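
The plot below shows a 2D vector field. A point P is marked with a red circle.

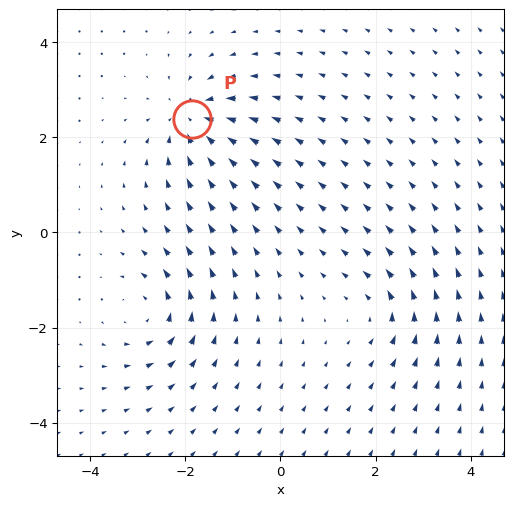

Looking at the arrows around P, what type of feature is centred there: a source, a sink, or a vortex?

sink

At P (-1.9, 2.4) the arrows converge inward. Divergence about -5, curl ≈0 — negative divergence with near-zero curl is a sink.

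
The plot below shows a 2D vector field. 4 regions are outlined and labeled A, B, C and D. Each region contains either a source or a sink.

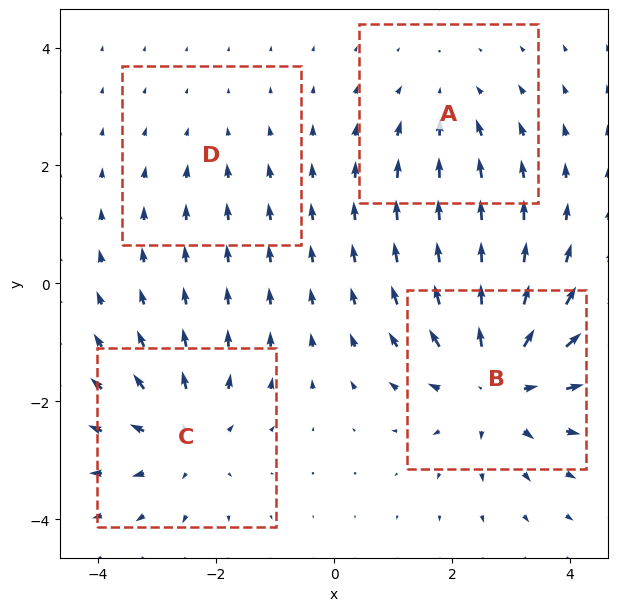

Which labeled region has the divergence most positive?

B

Divergence at each region's feature centre — A: about -3, B: about +6, C: about +5, D: about -2. Region B is most positive.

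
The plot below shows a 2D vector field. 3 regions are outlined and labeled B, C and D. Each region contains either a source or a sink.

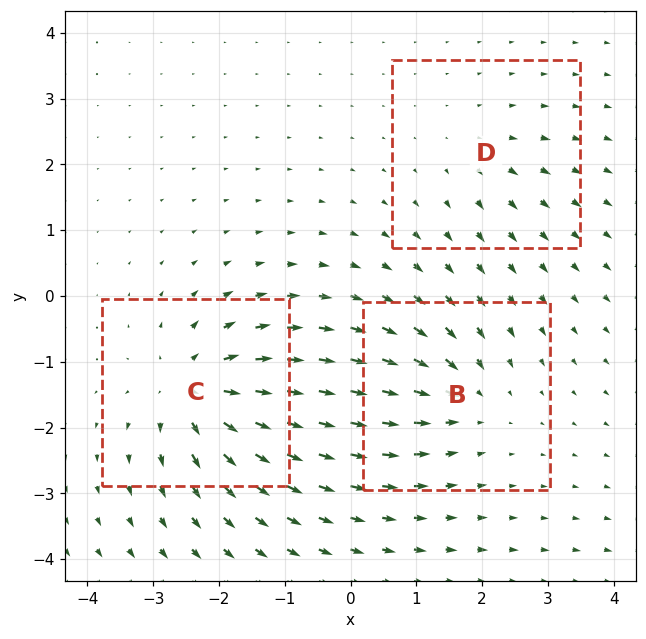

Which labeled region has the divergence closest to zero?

Divergence at each region's feature centre — B: about -4, C: about +6, D: about +2. Region D is closest to zero.

D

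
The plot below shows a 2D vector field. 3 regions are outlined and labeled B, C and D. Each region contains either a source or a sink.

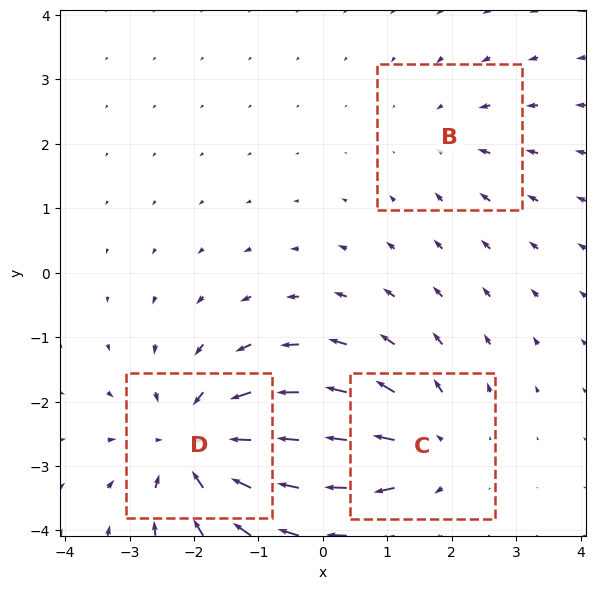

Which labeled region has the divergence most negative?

Divergence at each region's feature centre — B: about -2, C: about +3, D: about -4. Region D is most negative.

D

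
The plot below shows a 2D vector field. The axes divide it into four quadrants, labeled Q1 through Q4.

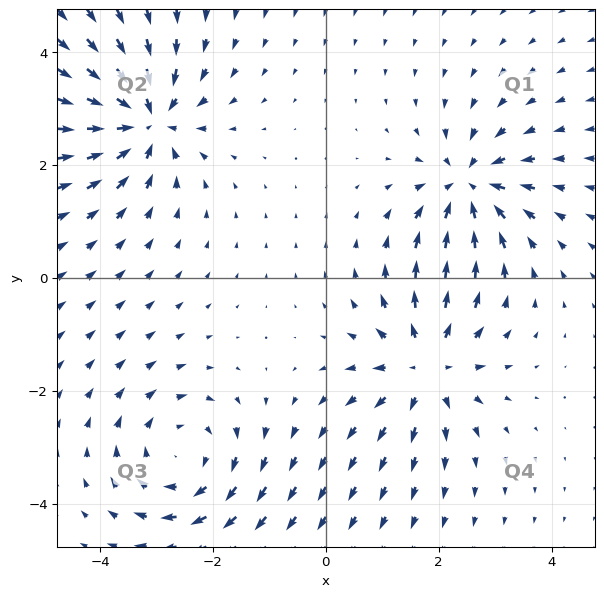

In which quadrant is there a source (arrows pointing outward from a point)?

The source sits at approximately (1.8, -1.6), which lies in quadrant Q4. The divergence there is about +5, positive as expected for a source.

Q4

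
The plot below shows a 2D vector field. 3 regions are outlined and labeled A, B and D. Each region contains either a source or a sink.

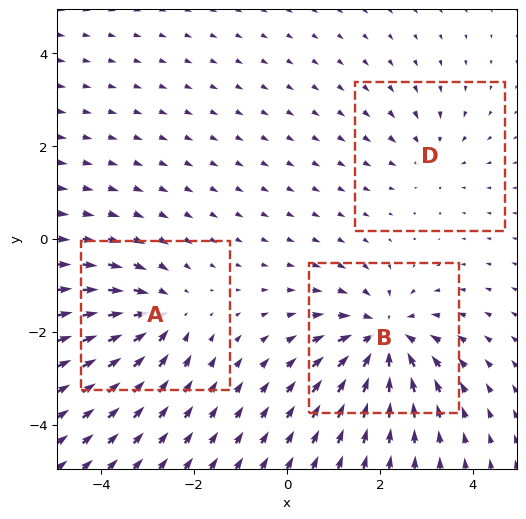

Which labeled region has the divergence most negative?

B

Divergence at each region's feature centre — A: about -3, B: about -5, D: about -2. Region B is most negative.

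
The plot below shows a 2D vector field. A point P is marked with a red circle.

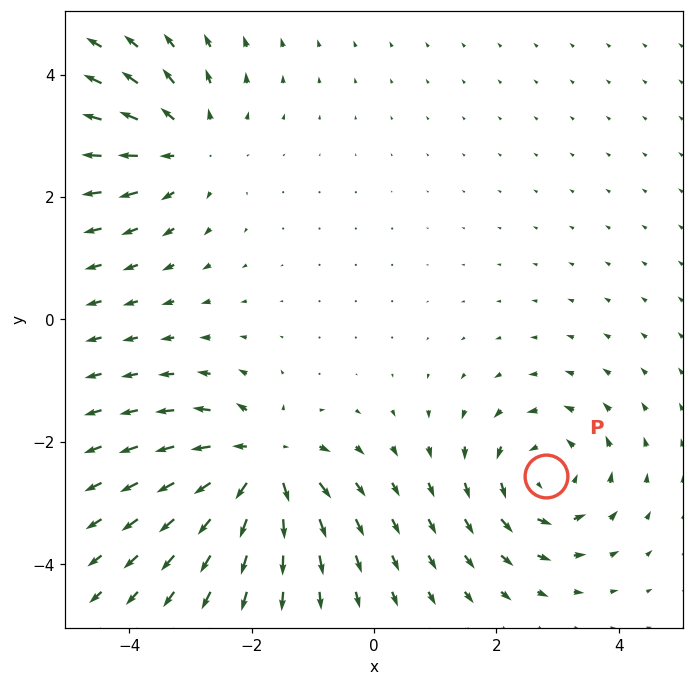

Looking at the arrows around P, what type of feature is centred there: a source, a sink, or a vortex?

At P (2.8, -2.6) the arrows circulate counterclockwise. Divergence ≈0, curl about +4 — near-zero divergence with nonzero curl is a vortex.

vortex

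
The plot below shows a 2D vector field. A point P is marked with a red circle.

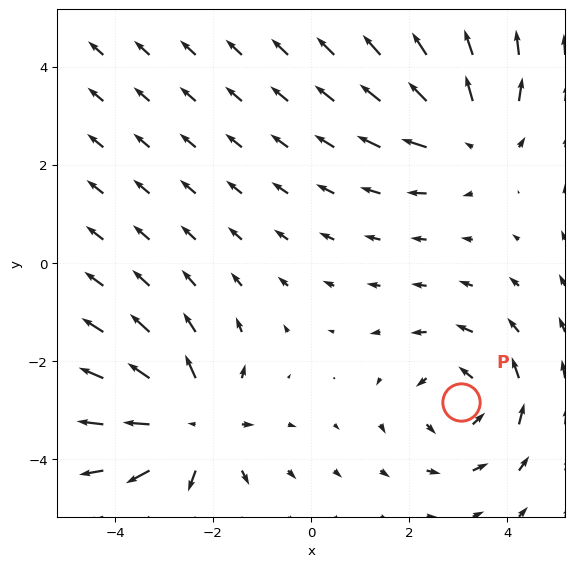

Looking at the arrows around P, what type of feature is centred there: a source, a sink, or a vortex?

vortex

At P (3.1, -2.8) the arrows circulate counterclockwise. Divergence ≈0, curl about +3 — near-zero divergence with nonzero curl is a vortex.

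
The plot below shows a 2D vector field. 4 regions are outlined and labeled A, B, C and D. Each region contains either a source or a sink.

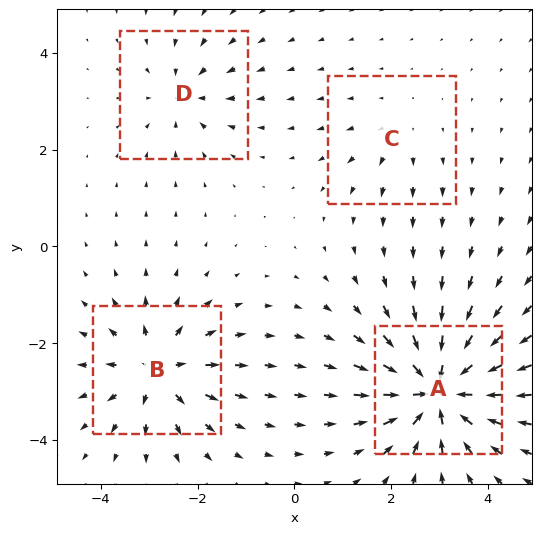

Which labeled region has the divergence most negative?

A

Divergence at each region's feature centre — A: about -9, B: about +6, C: about +2, D: about -4. Region A is most negative.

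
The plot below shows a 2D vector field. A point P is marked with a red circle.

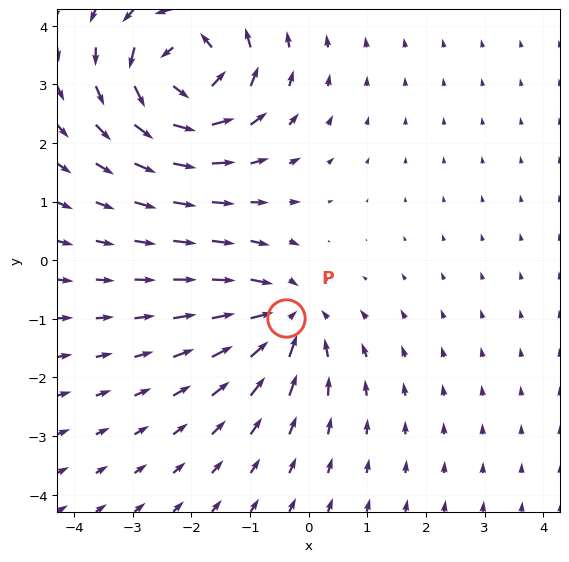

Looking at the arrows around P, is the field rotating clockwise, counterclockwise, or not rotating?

Near P at (-0.4, -1.0) the arrows show no circulation. The curl there is ≈0.

not rotating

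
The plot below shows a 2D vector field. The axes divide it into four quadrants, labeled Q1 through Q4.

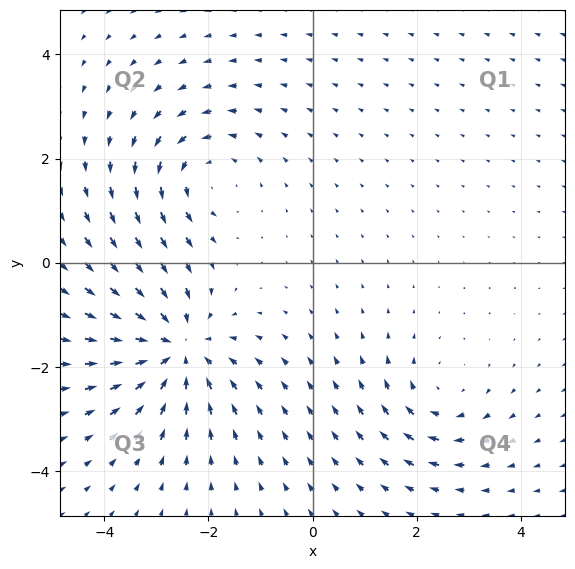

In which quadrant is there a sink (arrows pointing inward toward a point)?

The sink sits at approximately (-2.6, -1.6), which lies in quadrant Q3. The divergence there is about -5, negative as expected for a sink.

Q3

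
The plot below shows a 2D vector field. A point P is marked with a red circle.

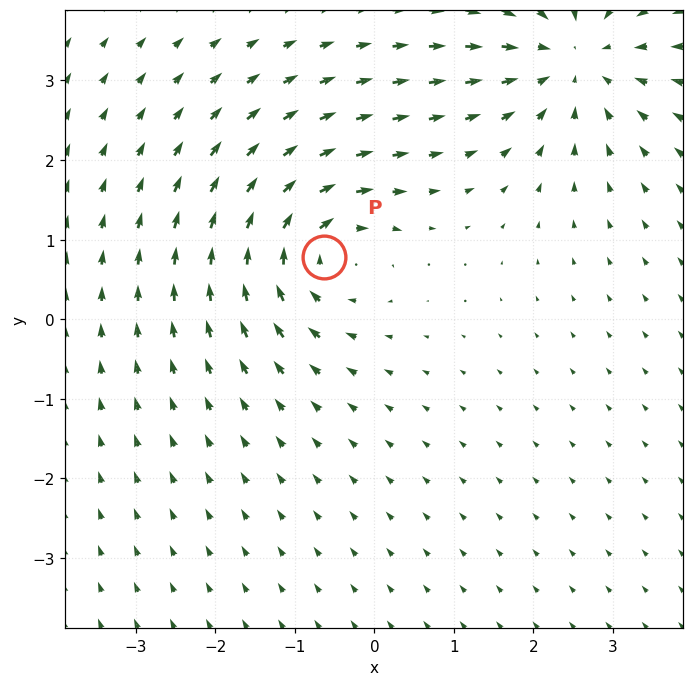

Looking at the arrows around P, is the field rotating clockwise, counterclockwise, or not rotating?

clockwise

Near P at (-0.6, 0.8) the arrows circulate clockwise. The curl (z-component) there is about -5; negative curl means clockwise rotation.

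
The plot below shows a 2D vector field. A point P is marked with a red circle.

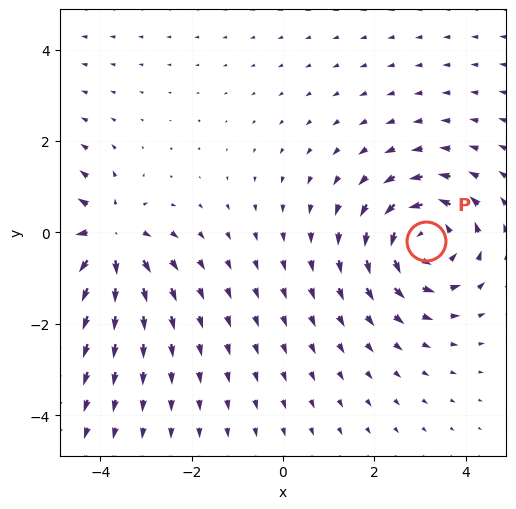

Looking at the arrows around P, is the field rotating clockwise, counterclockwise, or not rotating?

counterclockwise

Near P at (3.1, -0.2) the arrows circulate counterclockwise. The curl (z-component) there is about +5; positive curl means counterclockwise rotation.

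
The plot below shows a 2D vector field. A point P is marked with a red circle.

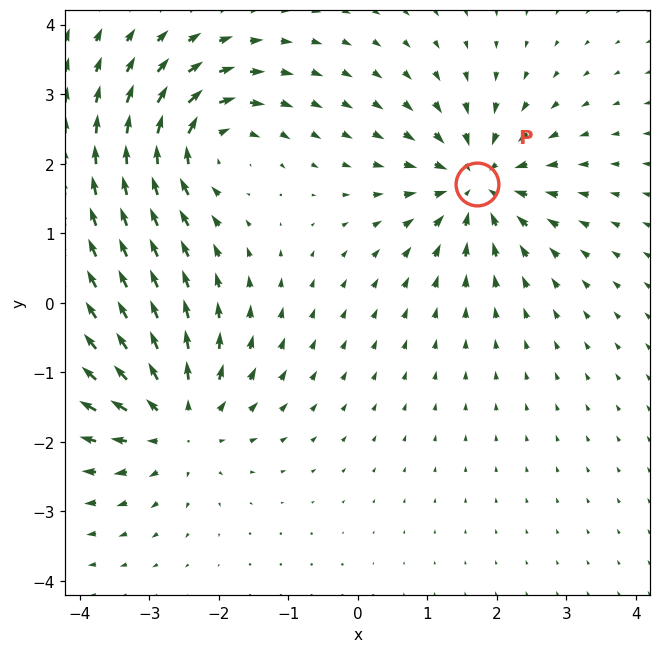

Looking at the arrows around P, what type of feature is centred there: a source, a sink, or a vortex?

At P (1.7, 1.7) the arrows converge inward. Divergence about -6, curl ≈0 — negative divergence with near-zero curl is a sink.

sink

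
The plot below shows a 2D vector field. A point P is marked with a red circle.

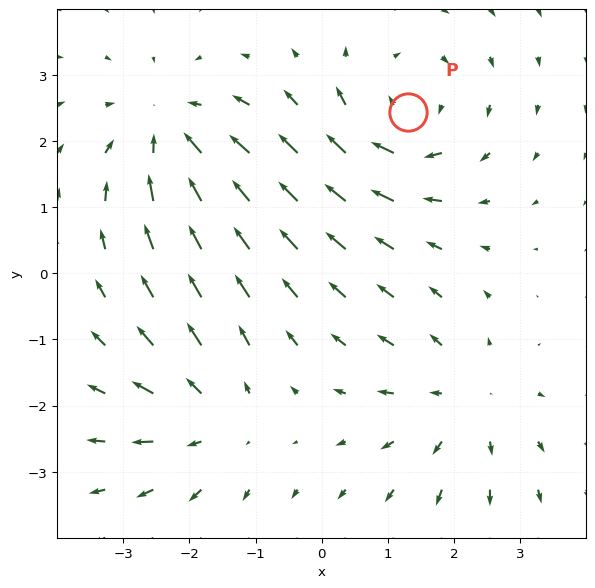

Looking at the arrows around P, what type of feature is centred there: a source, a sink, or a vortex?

vortex

At P (1.3, 2.4) the arrows circulate clockwise. Divergence ≈0, curl about -3 — near-zero divergence with nonzero curl is a vortex.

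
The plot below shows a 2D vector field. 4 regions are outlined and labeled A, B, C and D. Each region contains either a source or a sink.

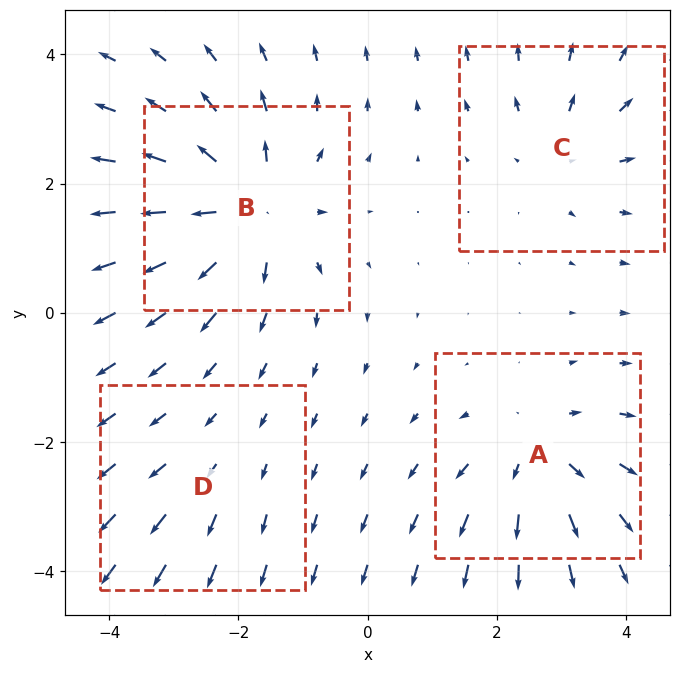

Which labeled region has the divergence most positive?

Divergence at each region's feature centre — A: about +5, B: about +7, C: about +4, D: about +2. Region B is most positive.

B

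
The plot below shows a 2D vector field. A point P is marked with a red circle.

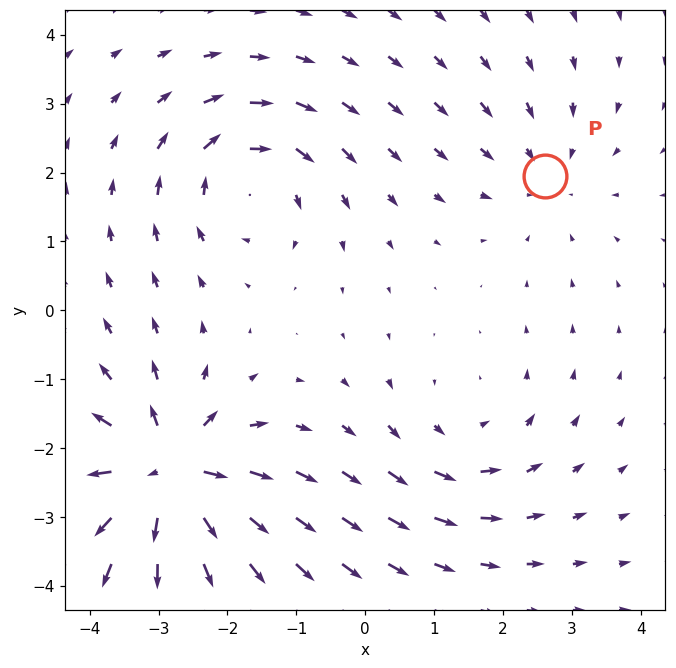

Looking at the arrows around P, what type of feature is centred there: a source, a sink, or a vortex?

At P (2.6, 1.9) the arrows converge inward. Divergence about -2, curl ≈0 — negative divergence with near-zero curl is a sink.

sink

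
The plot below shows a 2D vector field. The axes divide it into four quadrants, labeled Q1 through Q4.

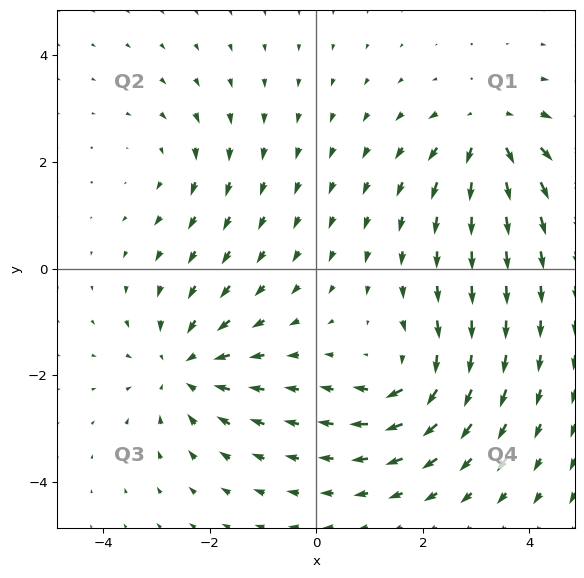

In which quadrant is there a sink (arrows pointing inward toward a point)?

The sink sits at approximately (-2.5, -1.9), which lies in quadrant Q3. The divergence there is about -4, negative as expected for a sink.

Q3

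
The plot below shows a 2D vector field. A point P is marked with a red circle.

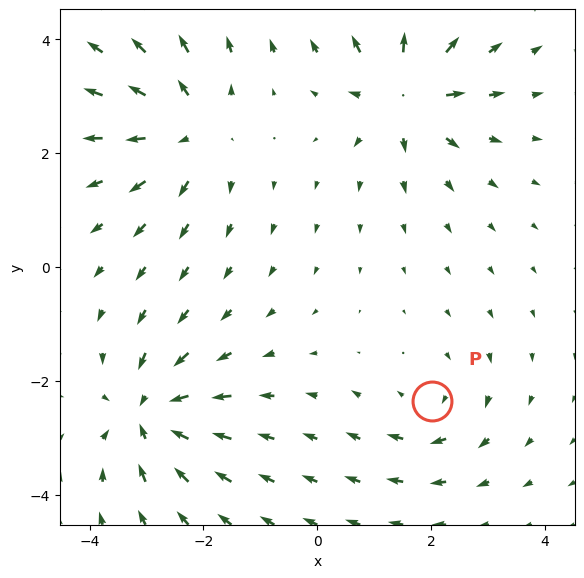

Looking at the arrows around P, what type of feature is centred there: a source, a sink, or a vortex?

At P (2.0, -2.3) the arrows circulate clockwise. Divergence ≈0, curl about -3 — near-zero divergence with nonzero curl is a vortex.

vortex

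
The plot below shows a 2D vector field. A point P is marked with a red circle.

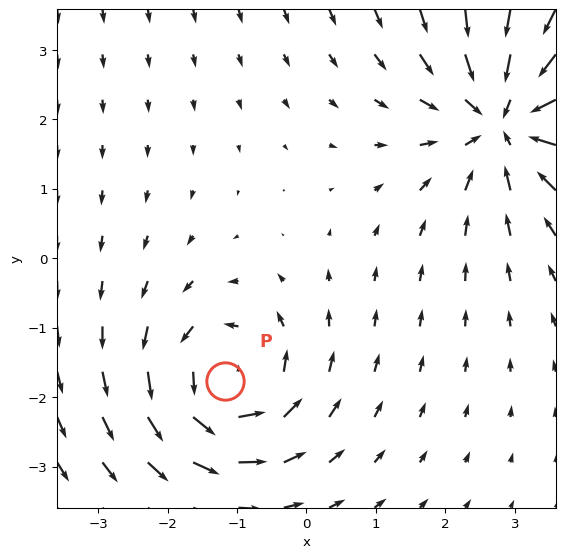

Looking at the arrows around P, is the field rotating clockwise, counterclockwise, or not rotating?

counterclockwise

Near P at (-1.2, -1.8) the arrows circulate counterclockwise. The curl (z-component) there is about +4; positive curl means counterclockwise rotation.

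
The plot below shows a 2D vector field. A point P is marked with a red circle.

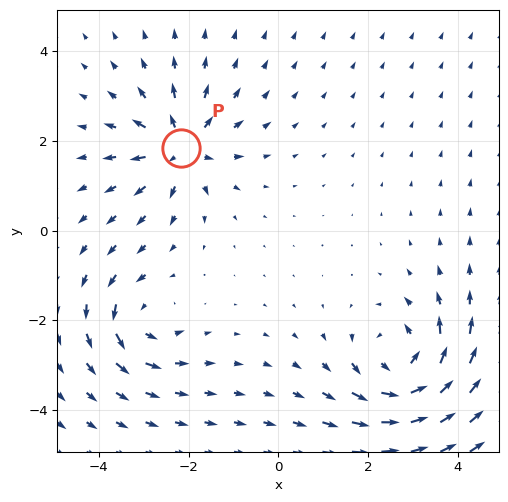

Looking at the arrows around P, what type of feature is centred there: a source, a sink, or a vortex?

source

At P (-2.2, 1.8) the arrows spread outward. Divergence about +4, curl ≈0 — positive divergence with near-zero curl is a source.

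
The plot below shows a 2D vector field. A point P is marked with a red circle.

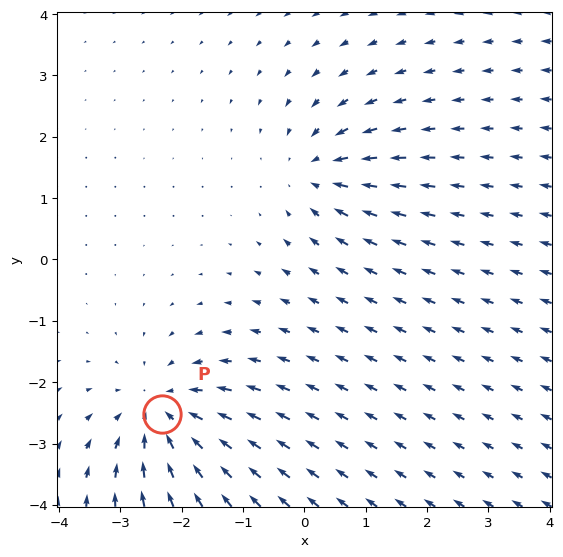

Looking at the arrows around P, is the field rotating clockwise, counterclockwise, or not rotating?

not rotating

Near P at (-2.3, -2.5) the arrows show no circulation. The curl there is ≈0.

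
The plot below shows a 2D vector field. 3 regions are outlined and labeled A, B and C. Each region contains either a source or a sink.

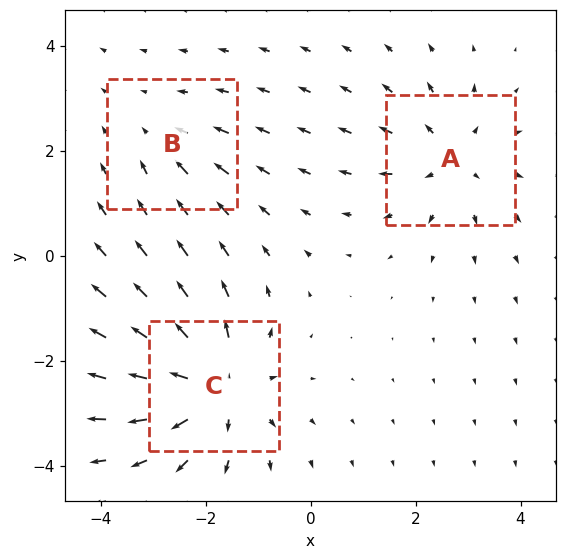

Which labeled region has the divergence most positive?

C

Divergence at each region's feature centre — A: about +3, B: about -2, C: about +4. Region C is most positive.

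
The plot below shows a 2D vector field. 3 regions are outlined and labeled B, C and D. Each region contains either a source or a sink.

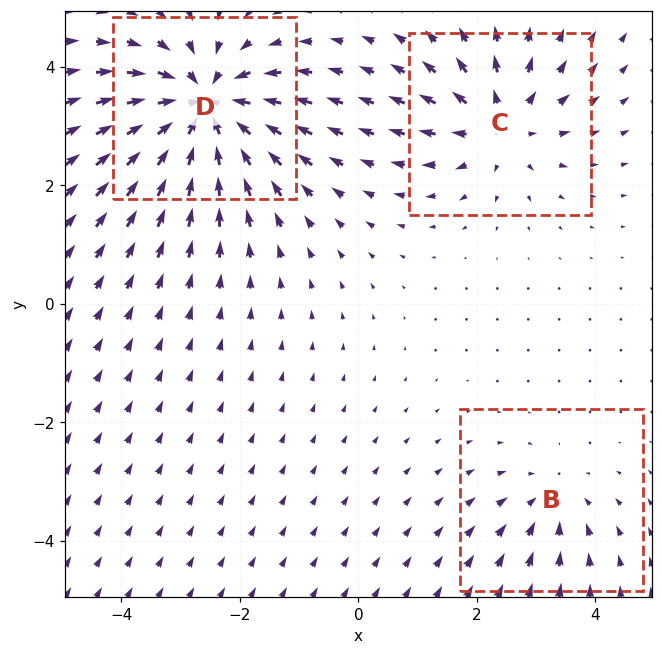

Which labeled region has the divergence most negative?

D

Divergence at each region's feature centre — B: about -2, C: about +4, D: about -6. Region D is most negative.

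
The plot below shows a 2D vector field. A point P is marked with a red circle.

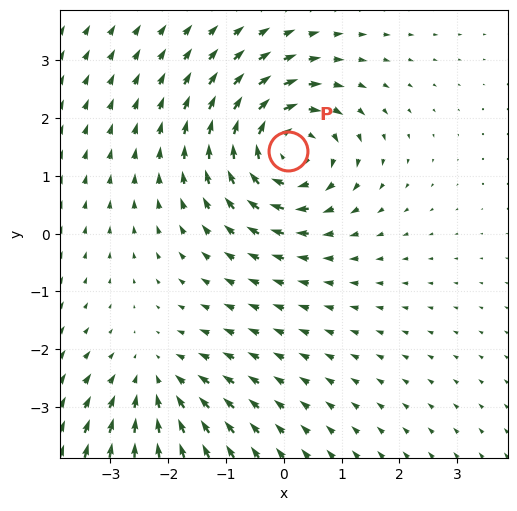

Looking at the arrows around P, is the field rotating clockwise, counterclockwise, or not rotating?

Near P at (0.1, 1.4) the arrows circulate clockwise. The curl (z-component) there is about -5; negative curl means clockwise rotation.

clockwise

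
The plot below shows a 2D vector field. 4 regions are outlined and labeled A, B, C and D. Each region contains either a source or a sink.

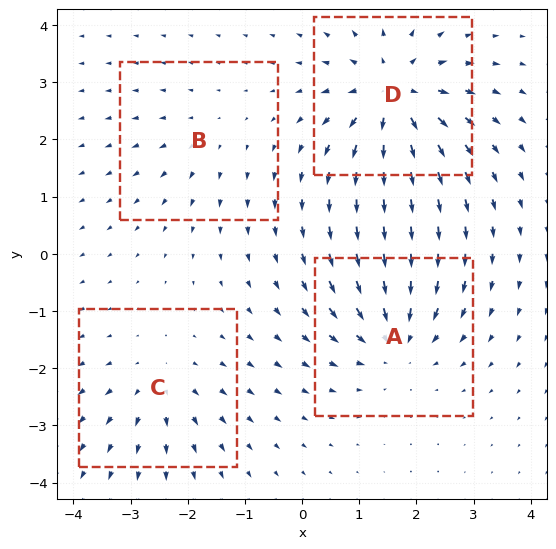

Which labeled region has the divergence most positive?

Divergence at each region's feature centre — A: about -6, B: about +2, C: about +4, D: about +8. Region D is most positive.

D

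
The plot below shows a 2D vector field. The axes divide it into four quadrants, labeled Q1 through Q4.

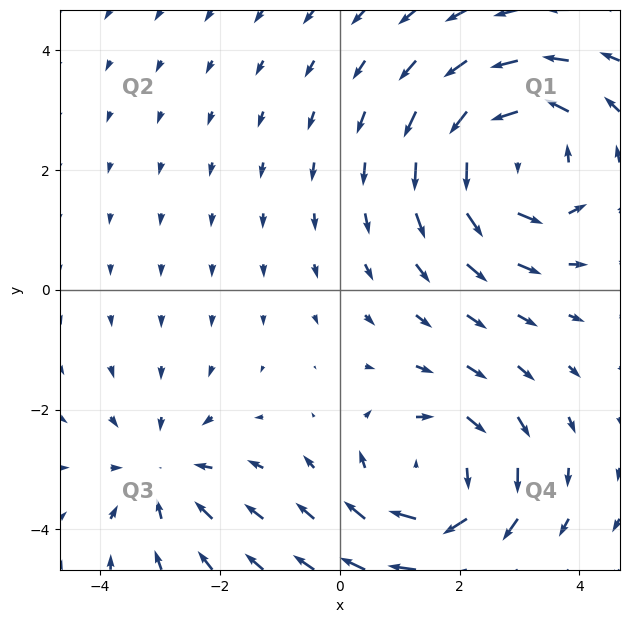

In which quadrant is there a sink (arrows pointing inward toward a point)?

Q3

The sink sits at approximately (-3.0, -3.1), which lies in quadrant Q3. The divergence there is about -3, negative as expected for a sink.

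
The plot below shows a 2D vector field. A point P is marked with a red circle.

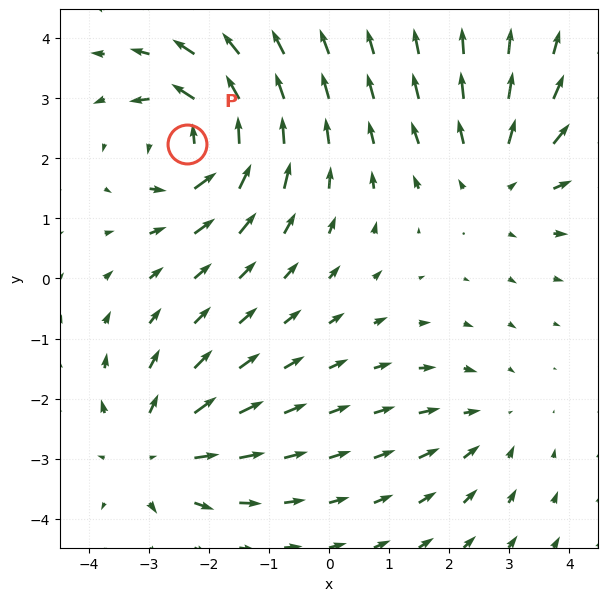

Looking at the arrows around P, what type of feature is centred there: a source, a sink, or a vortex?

vortex

At P (-2.4, 2.2) the arrows circulate counterclockwise. Divergence ≈0, curl about +7 — near-zero divergence with nonzero curl is a vortex.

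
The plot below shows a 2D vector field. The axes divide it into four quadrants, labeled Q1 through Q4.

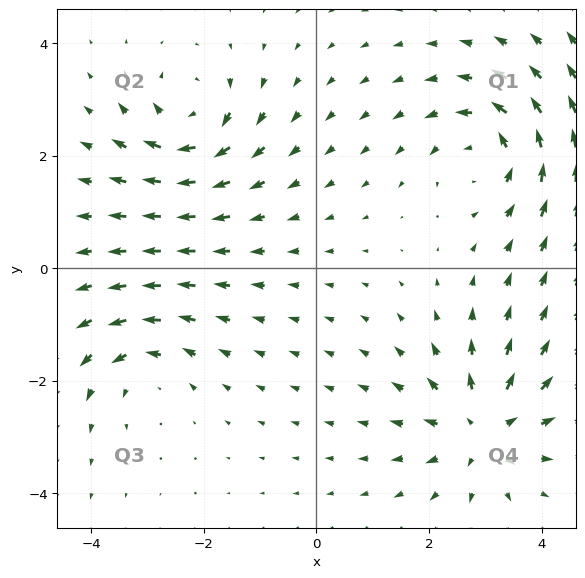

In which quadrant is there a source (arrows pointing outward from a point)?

Q4

The source sits at approximately (3.0, -2.9), which lies in quadrant Q4. The divergence there is about +5, positive as expected for a source.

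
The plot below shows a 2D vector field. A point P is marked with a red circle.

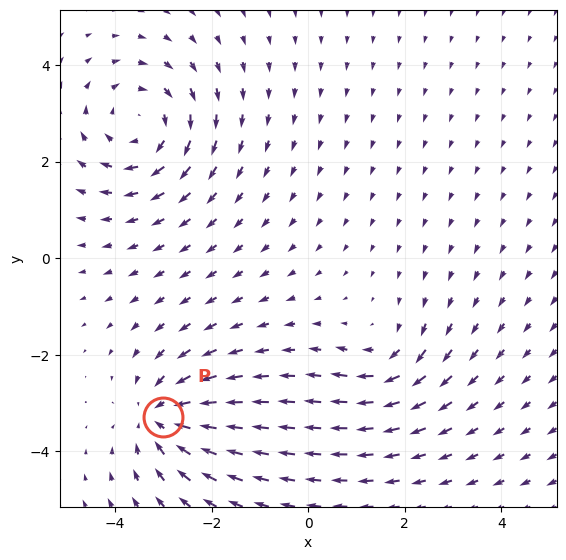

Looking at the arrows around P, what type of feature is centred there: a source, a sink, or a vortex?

At P (-3.0, -3.3) the arrows converge inward. Divergence about -5, curl ≈0 — negative divergence with near-zero curl is a sink.

sink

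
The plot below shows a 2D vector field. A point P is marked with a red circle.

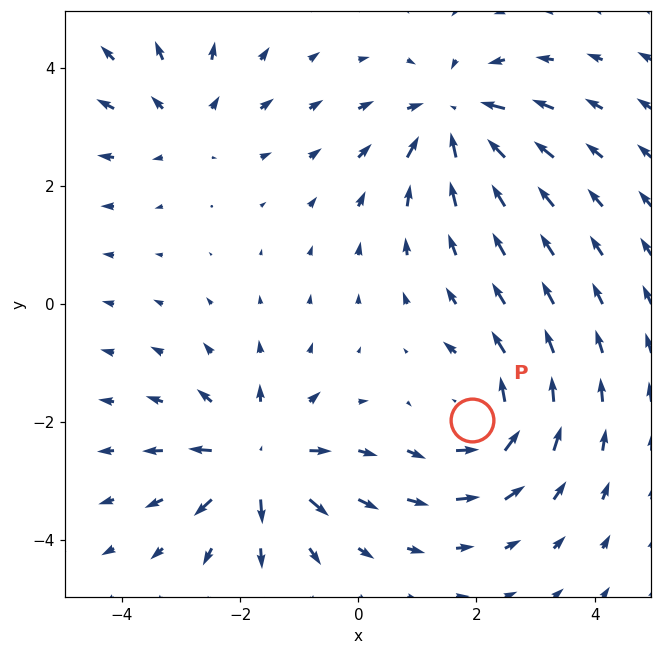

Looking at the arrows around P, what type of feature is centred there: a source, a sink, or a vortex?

vortex

At P (1.9, -2.0) the arrows circulate counterclockwise. Divergence ≈0, curl about +5 — near-zero divergence with nonzero curl is a vortex.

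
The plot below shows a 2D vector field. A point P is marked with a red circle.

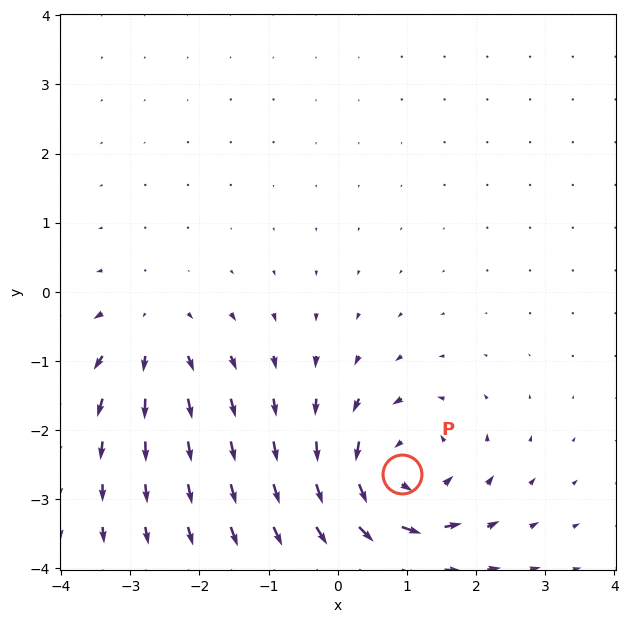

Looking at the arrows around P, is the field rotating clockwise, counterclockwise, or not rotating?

Near P at (0.9, -2.6) the arrows circulate counterclockwise. The curl (z-component) there is about +5; positive curl means counterclockwise rotation.

counterclockwise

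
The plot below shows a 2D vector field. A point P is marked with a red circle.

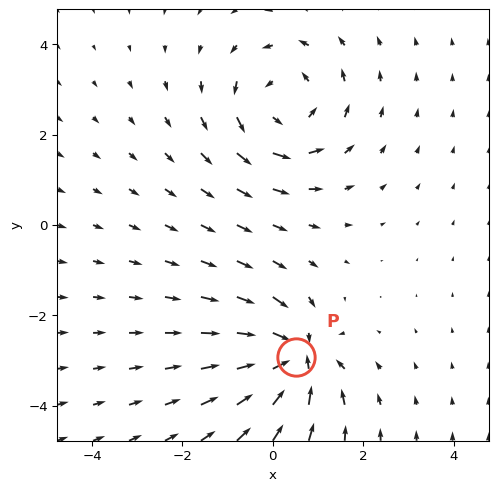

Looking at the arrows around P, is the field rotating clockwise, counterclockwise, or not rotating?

Near P at (0.5, -2.9) the arrows show no circulation. The curl there is ≈0.

not rotating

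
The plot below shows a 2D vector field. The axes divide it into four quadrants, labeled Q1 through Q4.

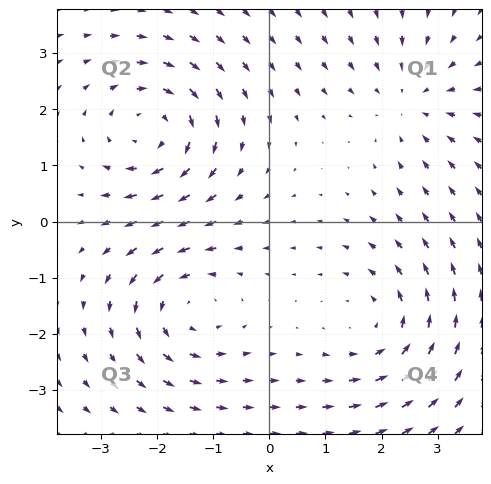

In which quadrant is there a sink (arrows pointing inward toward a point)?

Q1

The sink sits at approximately (2.5, 2.2), which lies in quadrant Q1. The divergence there is about -3, negative as expected for a sink.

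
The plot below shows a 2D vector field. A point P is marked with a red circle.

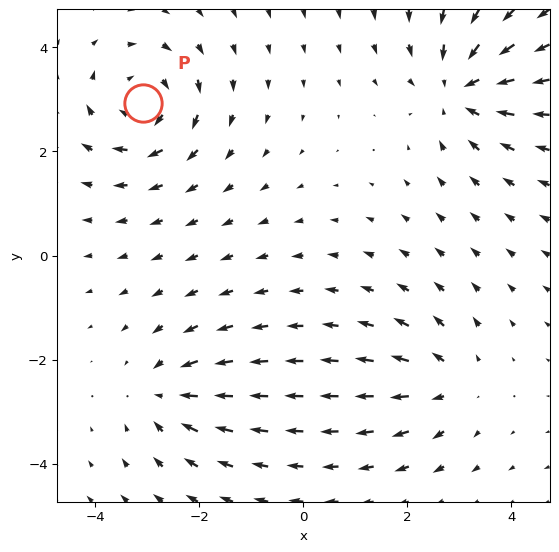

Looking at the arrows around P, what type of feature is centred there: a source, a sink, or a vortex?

At P (-3.1, 2.9) the arrows circulate clockwise. Divergence ≈0, curl about -5 — near-zero divergence with nonzero curl is a vortex.

vortex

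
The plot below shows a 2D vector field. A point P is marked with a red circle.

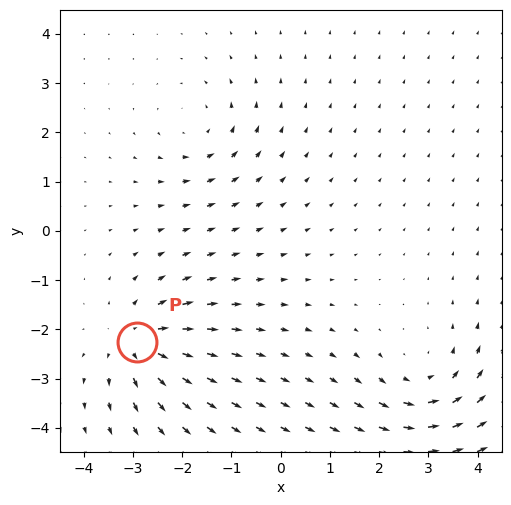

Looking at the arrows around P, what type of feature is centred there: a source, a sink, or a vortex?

source

At P (-2.9, -2.3) the arrows spread outward. Divergence about +5, curl ≈0 — positive divergence with near-zero curl is a source.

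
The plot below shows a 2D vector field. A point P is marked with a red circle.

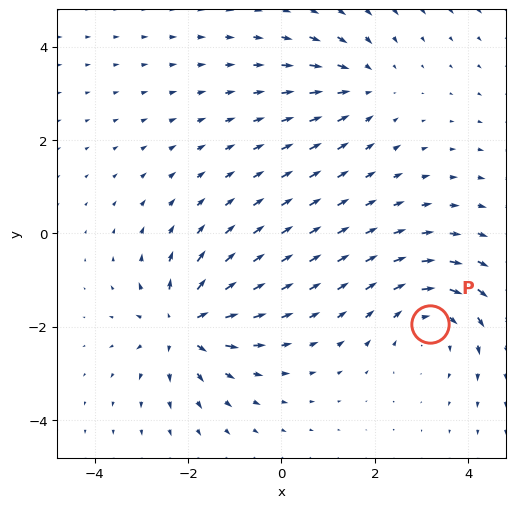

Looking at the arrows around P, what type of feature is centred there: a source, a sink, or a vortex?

At P (3.2, -2.0) the arrows circulate clockwise. Divergence ≈0, curl about -4 — near-zero divergence with nonzero curl is a vortex.

vortex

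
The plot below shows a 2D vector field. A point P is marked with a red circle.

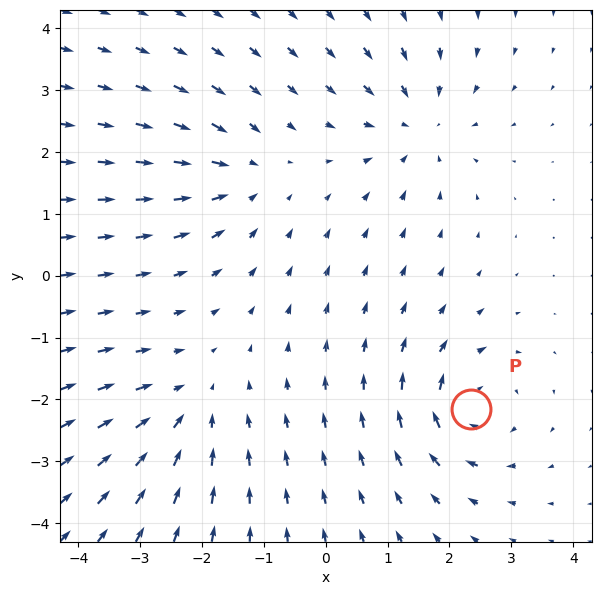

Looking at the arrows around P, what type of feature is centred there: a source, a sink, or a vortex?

At P (2.4, -2.2) the arrows circulate clockwise. Divergence ≈0, curl about -5 — near-zero divergence with nonzero curl is a vortex.

vortex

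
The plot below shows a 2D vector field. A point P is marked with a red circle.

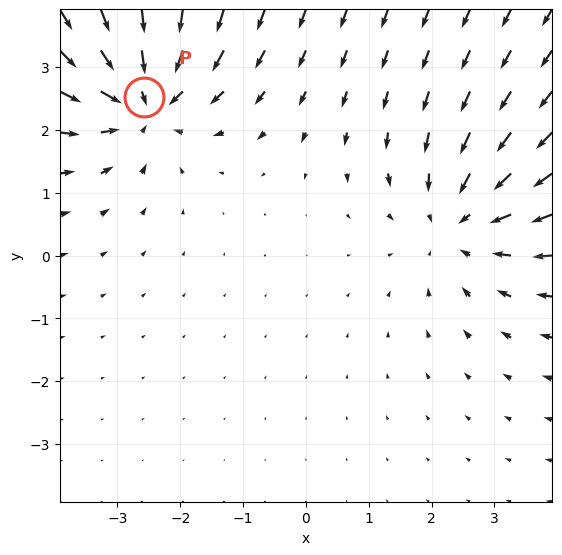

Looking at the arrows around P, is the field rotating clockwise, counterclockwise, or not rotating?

not rotating

Near P at (-2.6, 2.5) the arrows show no circulation. The curl there is ≈0.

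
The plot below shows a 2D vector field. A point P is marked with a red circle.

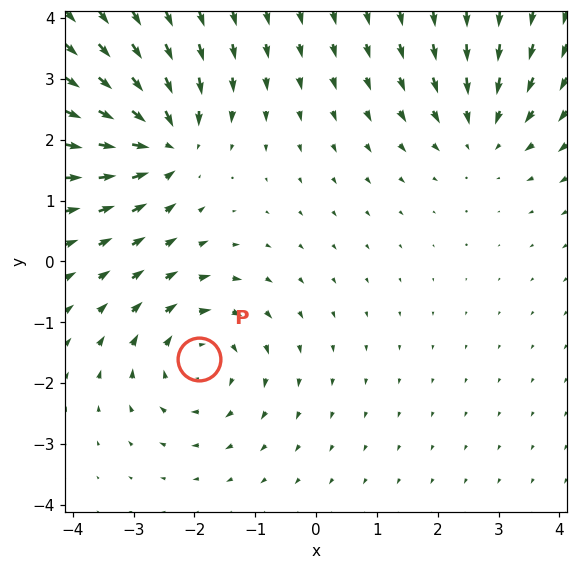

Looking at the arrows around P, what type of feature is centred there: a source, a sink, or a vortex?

vortex

At P (-1.9, -1.6) the arrows circulate clockwise. Divergence ≈0, curl about -4 — near-zero divergence with nonzero curl is a vortex.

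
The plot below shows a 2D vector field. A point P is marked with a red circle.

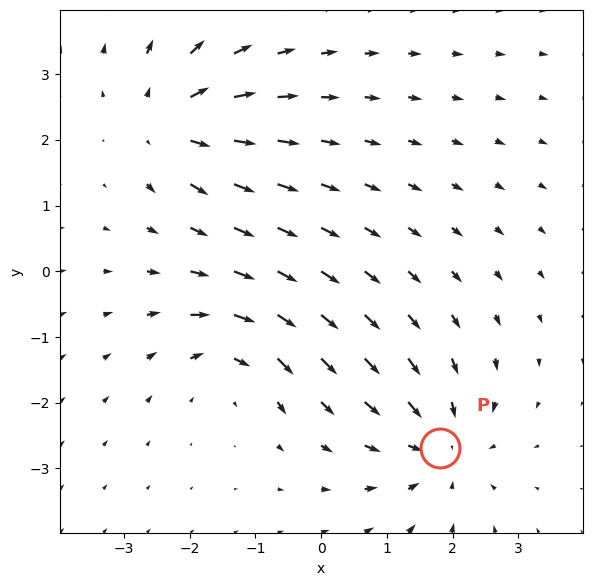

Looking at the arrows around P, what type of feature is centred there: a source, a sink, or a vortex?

At P (1.8, -2.7) the arrows converge inward. Divergence about -4, curl ≈0 — negative divergence with near-zero curl is a sink.

sink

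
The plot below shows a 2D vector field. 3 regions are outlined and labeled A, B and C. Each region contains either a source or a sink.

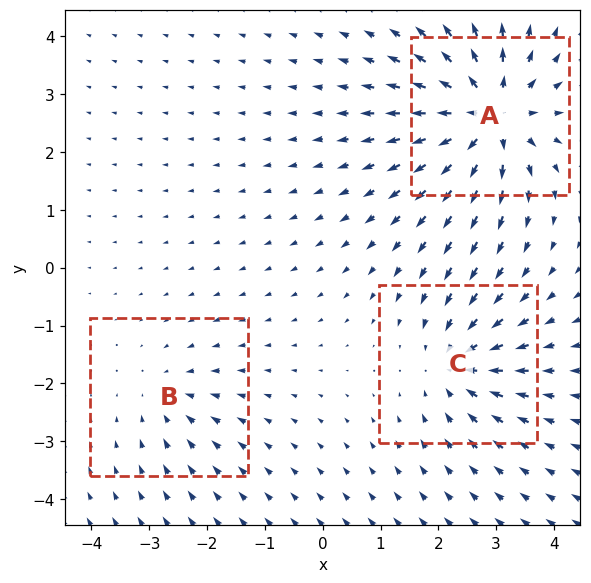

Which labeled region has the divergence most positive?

A

Divergence at each region's feature centre — A: about +6, B: about -2, C: about -4. Region A is most positive.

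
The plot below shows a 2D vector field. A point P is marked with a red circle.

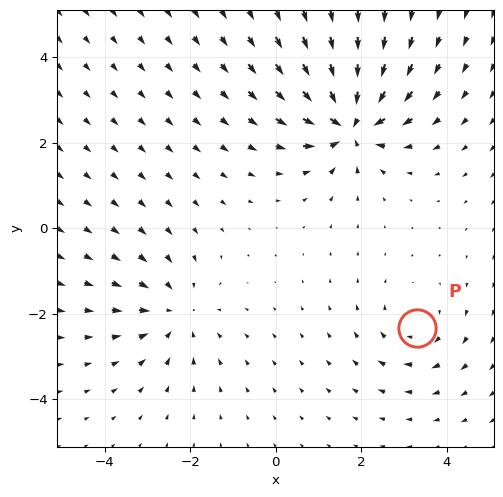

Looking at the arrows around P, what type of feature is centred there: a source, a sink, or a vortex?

vortex

At P (3.3, -2.3) the arrows circulate clockwise. Divergence ≈0, curl about -3 — near-zero divergence with nonzero curl is a vortex.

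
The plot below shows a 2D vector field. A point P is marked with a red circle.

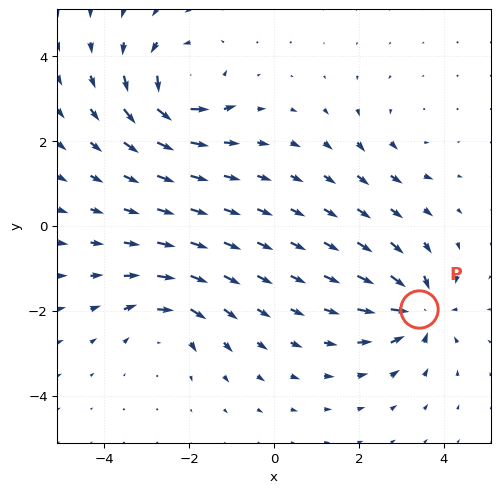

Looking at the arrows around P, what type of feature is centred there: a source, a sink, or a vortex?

sink

At P (3.4, -2.0) the arrows converge inward. Divergence about -7, curl ≈0 — negative divergence with near-zero curl is a sink.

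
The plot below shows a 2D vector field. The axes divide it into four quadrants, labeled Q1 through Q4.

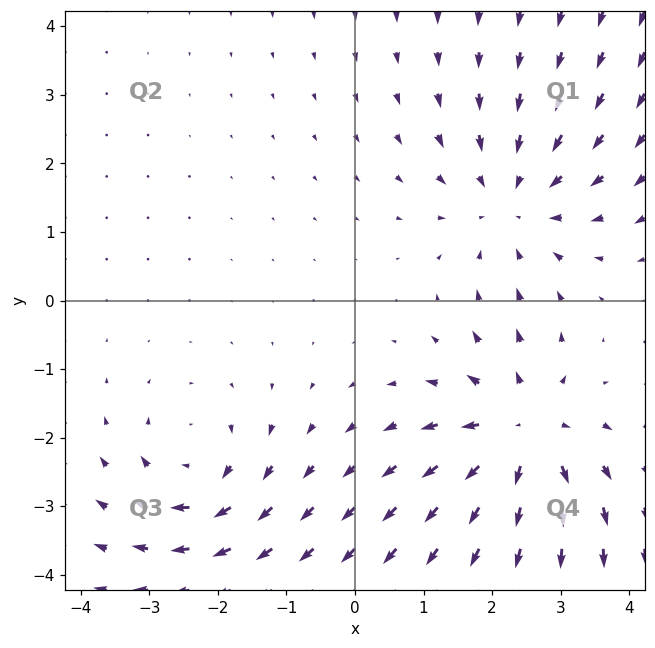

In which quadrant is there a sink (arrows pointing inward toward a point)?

The sink sits at approximately (2.3, 1.4), which lies in quadrant Q1. The divergence there is about -3, negative as expected for a sink.

Q1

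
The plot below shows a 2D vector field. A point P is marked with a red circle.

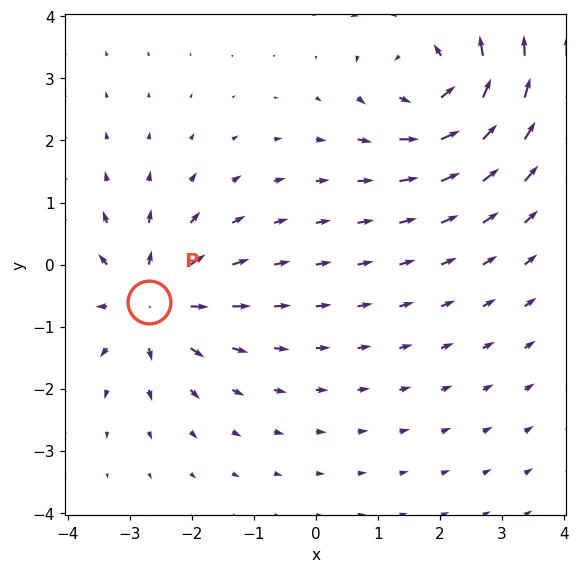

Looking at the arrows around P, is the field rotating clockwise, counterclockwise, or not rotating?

not rotating

Near P at (-2.7, -0.6) the arrows show no circulation. The curl there is ≈0.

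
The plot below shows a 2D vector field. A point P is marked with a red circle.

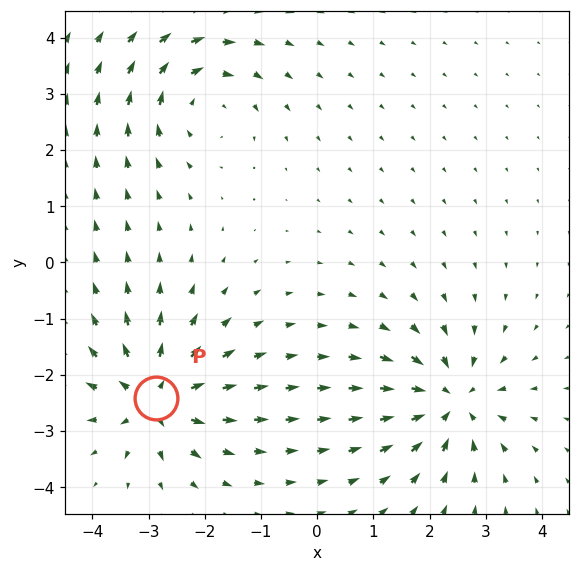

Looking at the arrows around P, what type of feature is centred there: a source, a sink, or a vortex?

source

At P (-2.9, -2.4) the arrows spread outward. Divergence about +7, curl ≈0 — positive divergence with near-zero curl is a source.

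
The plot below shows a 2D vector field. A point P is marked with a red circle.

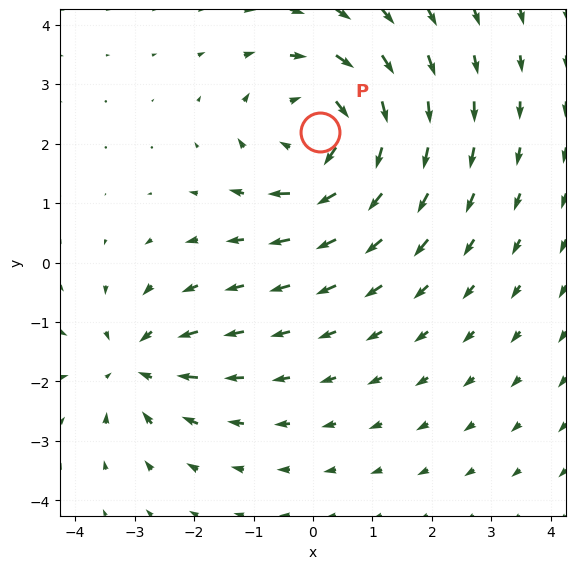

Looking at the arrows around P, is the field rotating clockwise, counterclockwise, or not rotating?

clockwise

Near P at (0.1, 2.2) the arrows circulate clockwise. The curl (z-component) there is about -4; negative curl means clockwise rotation.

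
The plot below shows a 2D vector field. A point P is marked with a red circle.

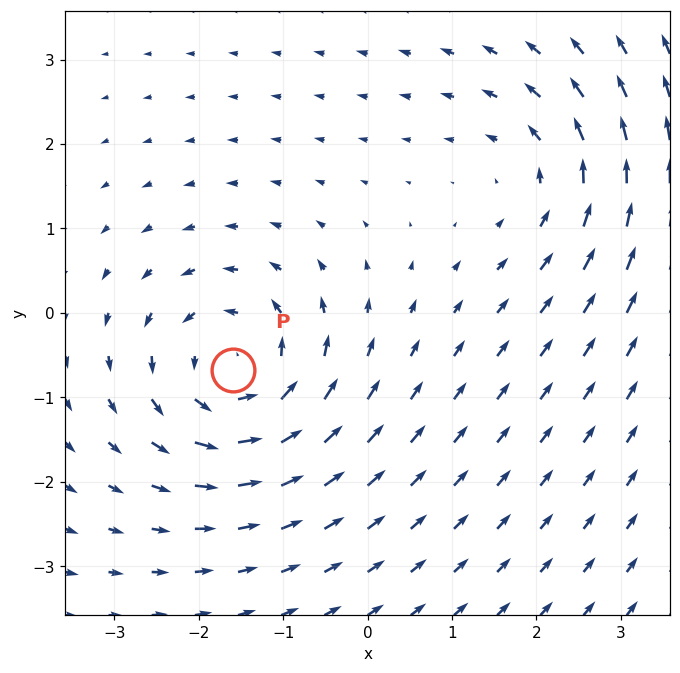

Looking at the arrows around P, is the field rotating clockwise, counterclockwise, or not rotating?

Near P at (-1.6, -0.7) the arrows circulate counterclockwise. The curl (z-component) there is about +6; positive curl means counterclockwise rotation.

counterclockwise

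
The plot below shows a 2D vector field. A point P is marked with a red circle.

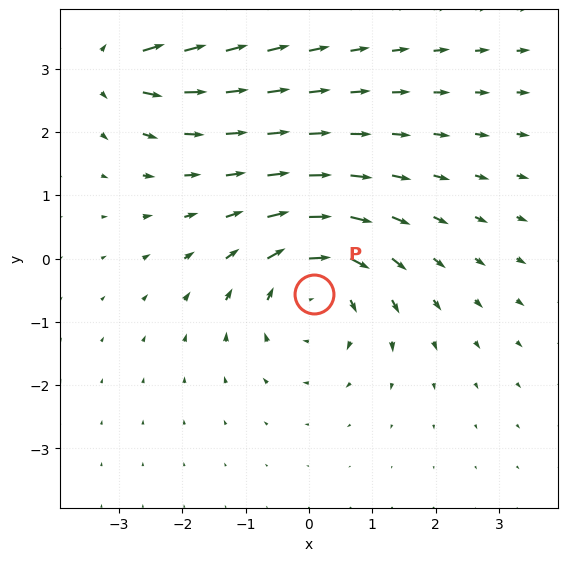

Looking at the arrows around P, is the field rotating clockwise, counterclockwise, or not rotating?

clockwise

Near P at (0.1, -0.6) the arrows circulate clockwise. The curl (z-component) there is about -4; negative curl means clockwise rotation.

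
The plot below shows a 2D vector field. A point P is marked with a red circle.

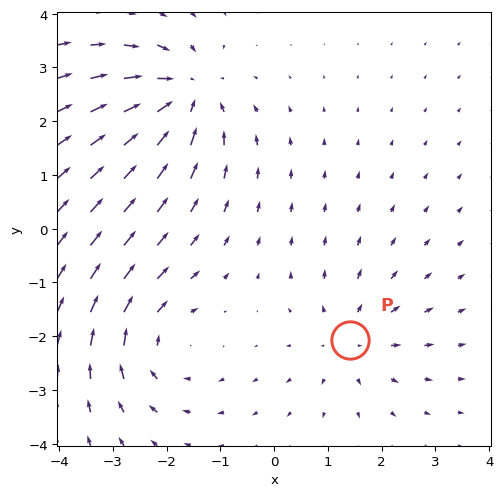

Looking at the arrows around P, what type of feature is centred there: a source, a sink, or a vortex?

At P (1.4, -2.1) the arrows spread outward. Divergence about +3, curl ≈0 — positive divergence with near-zero curl is a source.

source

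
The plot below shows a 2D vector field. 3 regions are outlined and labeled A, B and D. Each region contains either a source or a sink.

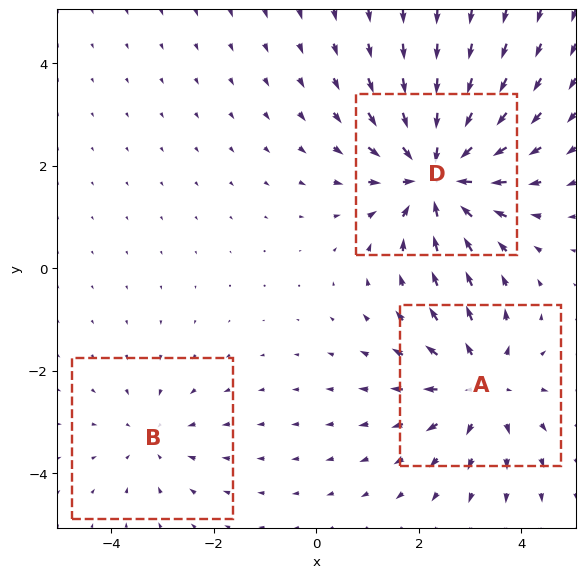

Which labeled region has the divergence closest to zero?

Divergence at each region's feature centre — A: about +3, B: about -2, D: about -5. Region B is closest to zero.

B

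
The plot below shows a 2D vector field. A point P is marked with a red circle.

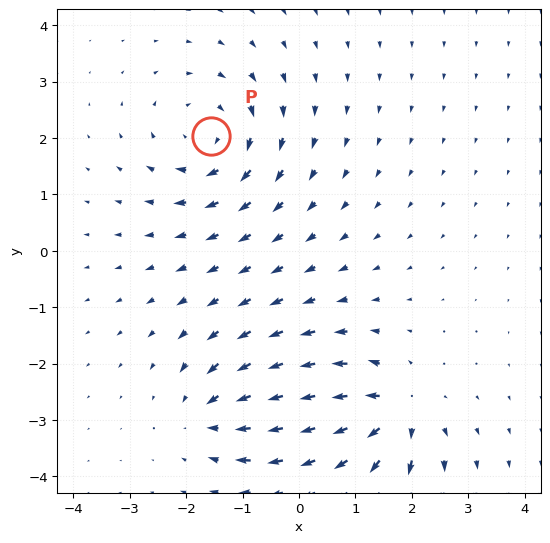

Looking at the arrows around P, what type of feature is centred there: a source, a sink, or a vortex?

At P (-1.6, 2.0) the arrows circulate clockwise. Divergence ≈0, curl about -5 — near-zero divergence with nonzero curl is a vortex.

vortex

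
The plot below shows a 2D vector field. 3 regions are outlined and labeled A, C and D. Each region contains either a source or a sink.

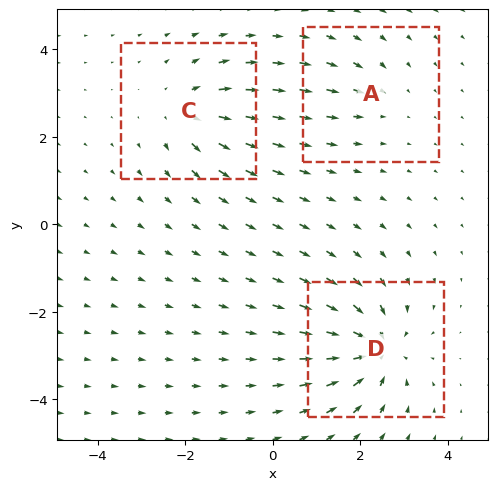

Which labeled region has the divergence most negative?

Divergence at each region's feature centre — A: about -2, C: about +4, D: about -6. Region D is most negative.

D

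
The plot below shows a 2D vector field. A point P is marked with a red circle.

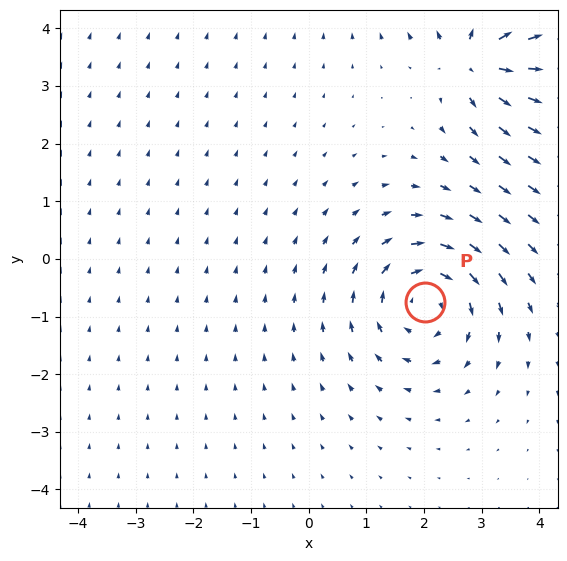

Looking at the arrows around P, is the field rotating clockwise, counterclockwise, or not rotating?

clockwise

Near P at (2.0, -0.7) the arrows circulate clockwise. The curl (z-component) there is about -5; negative curl means clockwise rotation.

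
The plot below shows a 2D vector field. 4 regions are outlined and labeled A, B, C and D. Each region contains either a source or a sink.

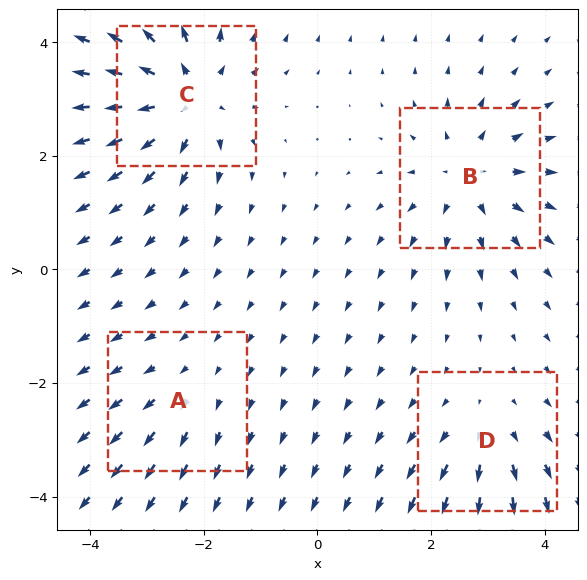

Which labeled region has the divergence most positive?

Divergence at each region's feature centre — A: about +2, B: about +5, C: about +7, D: about +3. Region C is most positive.

C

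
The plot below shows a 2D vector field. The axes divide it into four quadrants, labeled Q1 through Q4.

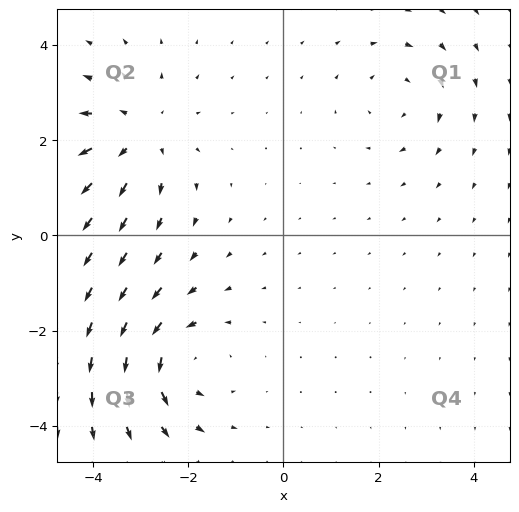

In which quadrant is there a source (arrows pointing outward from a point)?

Q2

The source sits at approximately (-3.1, 2.1), which lies in quadrant Q2. The divergence there is about +4, positive as expected for a source.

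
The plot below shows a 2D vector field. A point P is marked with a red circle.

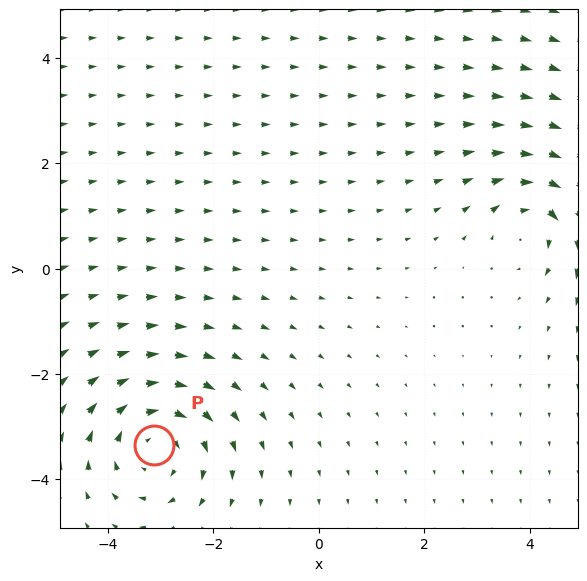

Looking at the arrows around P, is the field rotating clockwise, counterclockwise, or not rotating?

Near P at (-3.1, -3.3) the arrows circulate clockwise. The curl (z-component) there is about -4; negative curl means clockwise rotation.

clockwise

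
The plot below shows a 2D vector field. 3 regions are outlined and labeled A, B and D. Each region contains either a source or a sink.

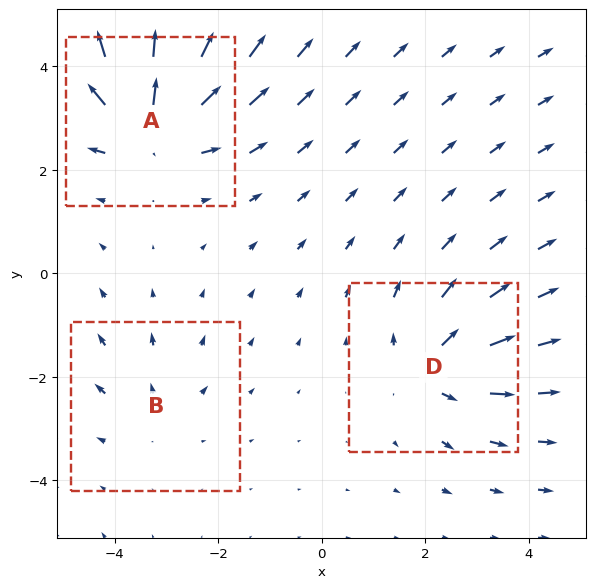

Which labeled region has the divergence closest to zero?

B

Divergence at each region's feature centre — A: about +6, B: about +2, D: about +4. Region B is closest to zero.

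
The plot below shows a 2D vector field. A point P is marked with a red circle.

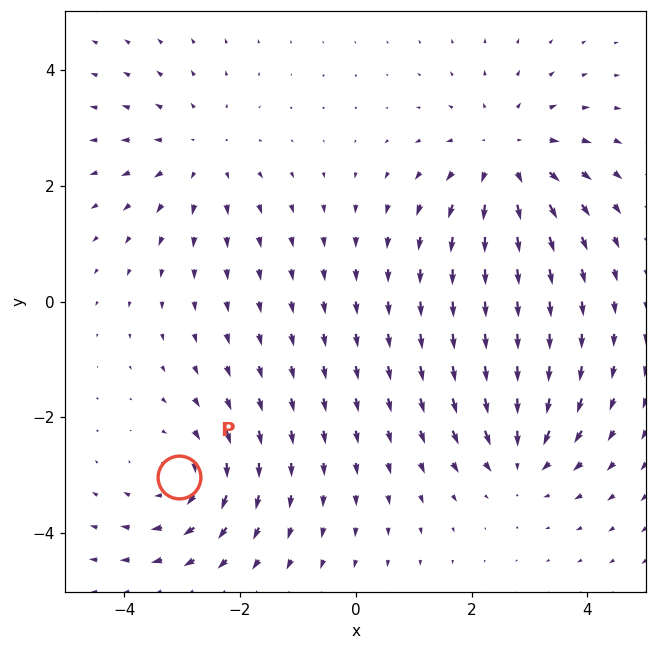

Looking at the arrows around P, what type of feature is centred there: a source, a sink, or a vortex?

vortex

At P (-3.0, -3.0) the arrows circulate clockwise. Divergence ≈0, curl about -3 — near-zero divergence with nonzero curl is a vortex.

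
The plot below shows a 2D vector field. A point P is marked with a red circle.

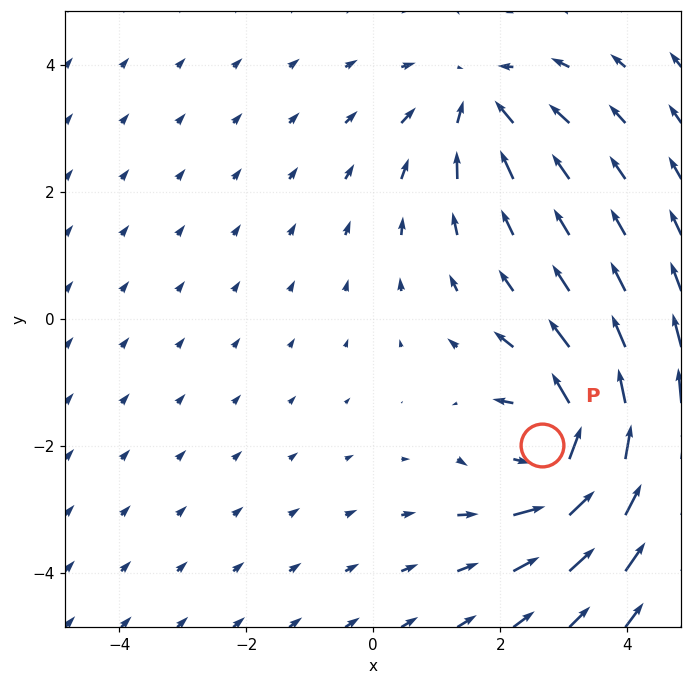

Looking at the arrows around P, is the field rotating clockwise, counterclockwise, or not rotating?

counterclockwise

Near P at (2.7, -2.0) the arrows circulate counterclockwise. The curl (z-component) there is about +6; positive curl means counterclockwise rotation.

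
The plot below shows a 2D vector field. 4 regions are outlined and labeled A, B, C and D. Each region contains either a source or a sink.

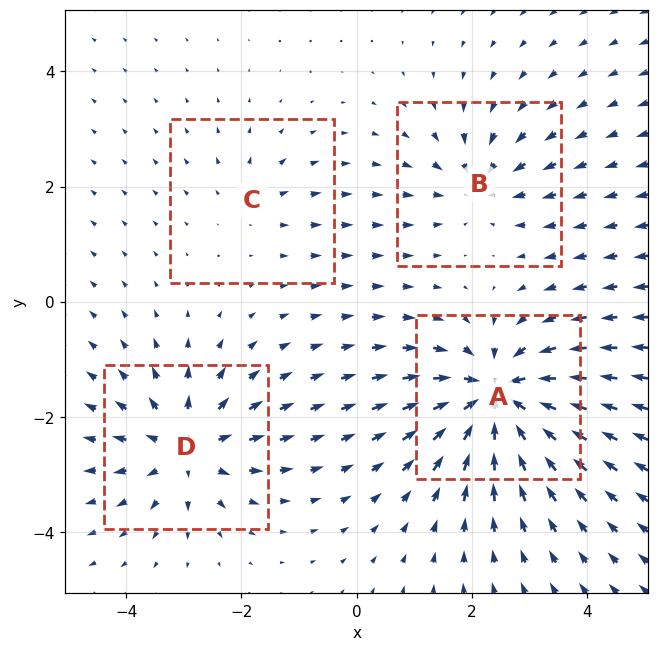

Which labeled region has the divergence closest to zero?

C

Divergence at each region's feature centre — A: about -8, B: about -4, C: about +2, D: about +6. Region C is closest to zero.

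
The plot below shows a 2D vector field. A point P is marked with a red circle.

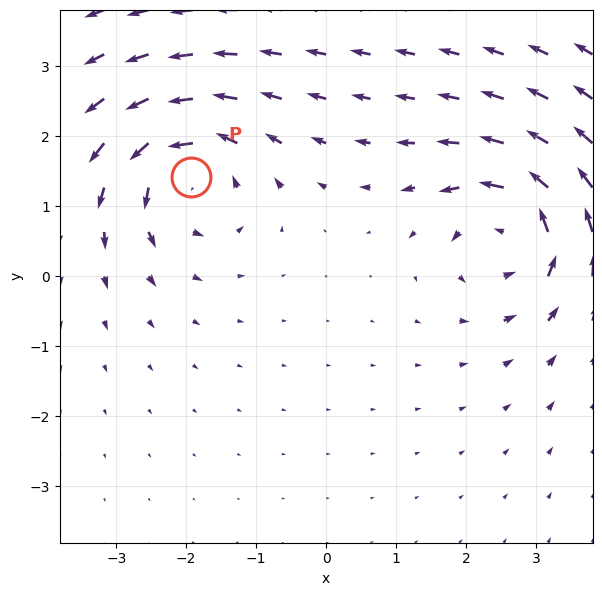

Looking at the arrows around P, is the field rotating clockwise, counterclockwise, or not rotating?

counterclockwise

Near P at (-1.9, 1.4) the arrows circulate counterclockwise. The curl (z-component) there is about +6; positive curl means counterclockwise rotation.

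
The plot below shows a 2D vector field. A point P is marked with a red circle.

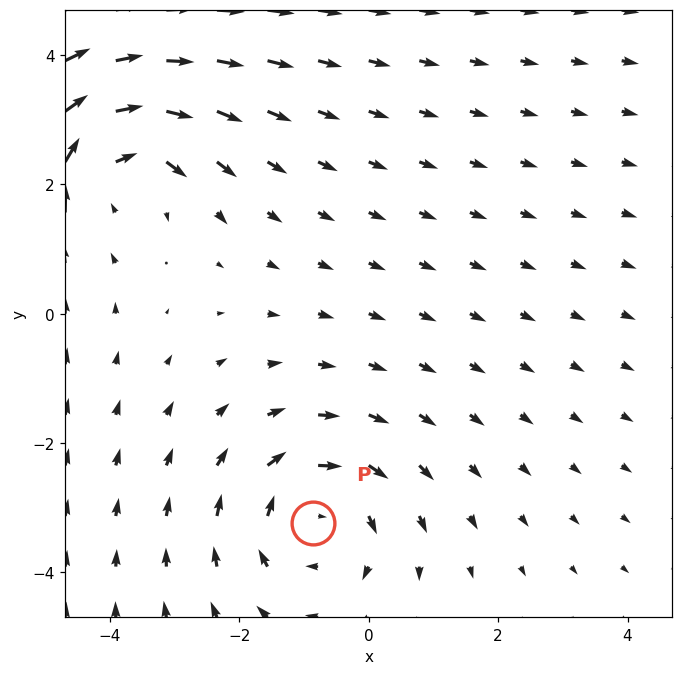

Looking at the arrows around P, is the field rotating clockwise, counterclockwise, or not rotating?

clockwise

Near P at (-0.9, -3.2) the arrows circulate clockwise. The curl (z-component) there is about -4; negative curl means clockwise rotation.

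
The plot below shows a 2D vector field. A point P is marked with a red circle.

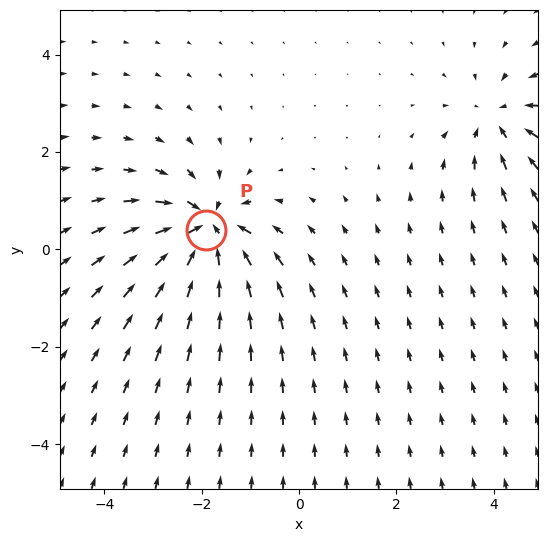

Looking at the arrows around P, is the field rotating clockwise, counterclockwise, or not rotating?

Near P at (-1.9, 0.4) the arrows show no circulation. The curl there is ≈0.

not rotating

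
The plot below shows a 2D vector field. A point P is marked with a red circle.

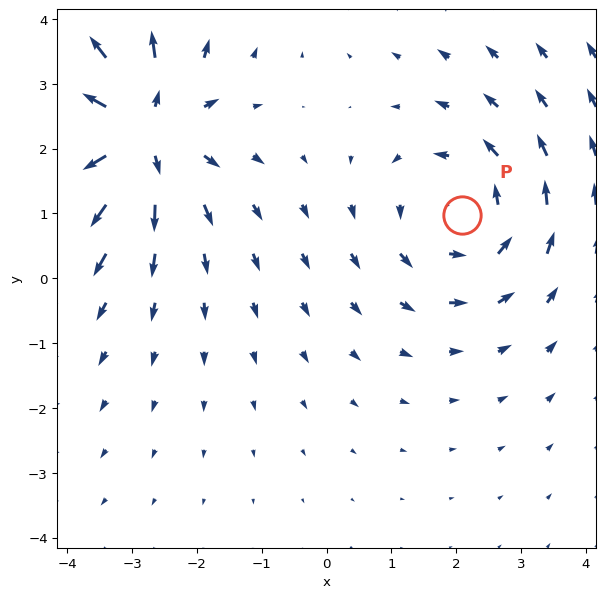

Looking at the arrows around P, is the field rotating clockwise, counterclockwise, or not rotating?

Near P at (2.1, 1.0) the arrows circulate counterclockwise. The curl (z-component) there is about +2; positive curl means counterclockwise rotation.

counterclockwise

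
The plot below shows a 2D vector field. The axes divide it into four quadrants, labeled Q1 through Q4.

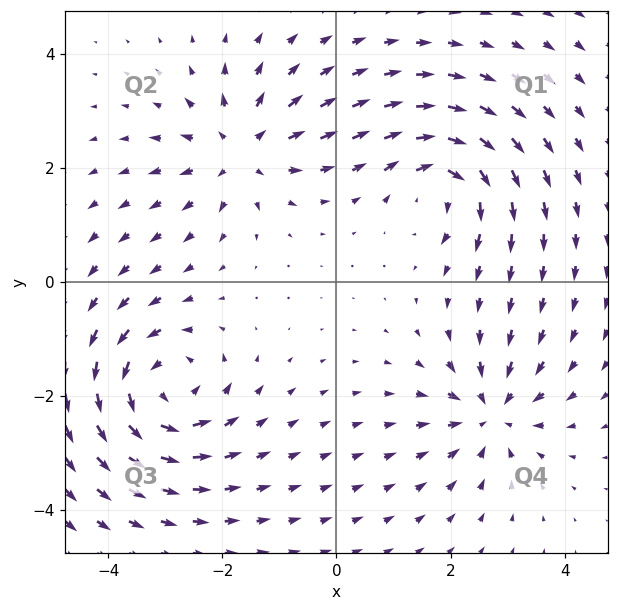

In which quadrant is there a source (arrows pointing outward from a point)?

Q2

The source sits at approximately (-1.7, 2.3), which lies in quadrant Q2. The divergence there is about +4, positive as expected for a source.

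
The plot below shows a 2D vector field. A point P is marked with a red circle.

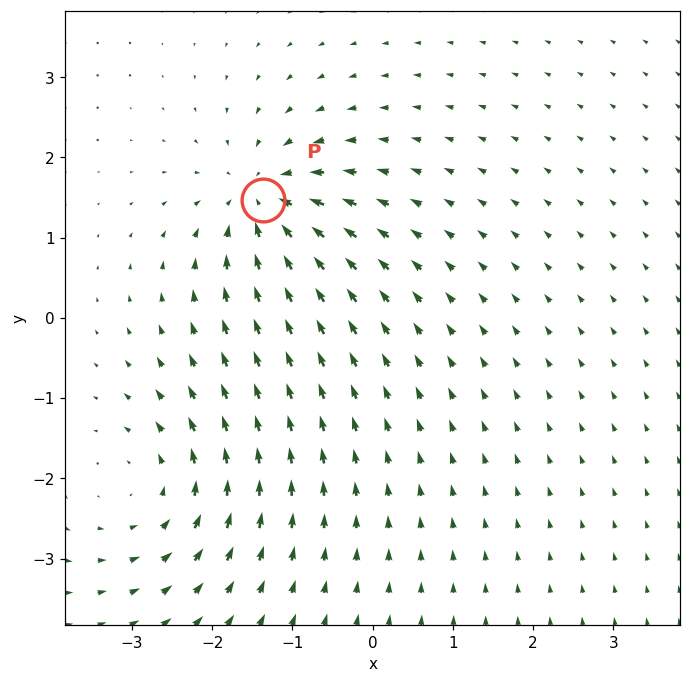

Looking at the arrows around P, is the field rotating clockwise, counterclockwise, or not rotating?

Near P at (-1.4, 1.5) the arrows show no circulation. The curl there is ≈0.

not rotating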